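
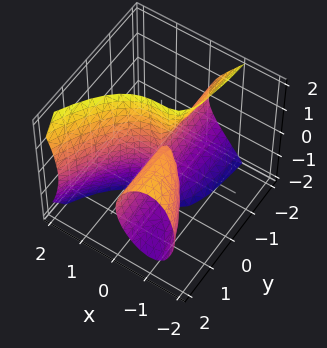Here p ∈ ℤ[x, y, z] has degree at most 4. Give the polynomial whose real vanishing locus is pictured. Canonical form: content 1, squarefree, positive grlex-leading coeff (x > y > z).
There are 2 components.
The degree is 3 — a generic line meets the surface in up to 3 points.
Observable constraints: the visible z-axis segment lies entirely on the surface; one x-axis crossing is at x = 0; every point of the y-axis in the box is on the surface.
These observations pin down the coefficients.

2*x^3 - y*z^2 - 3*x*y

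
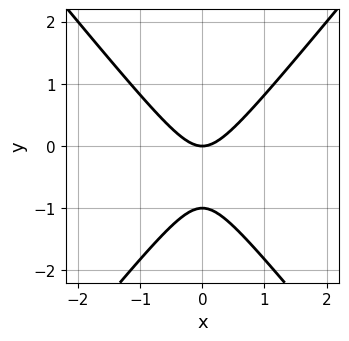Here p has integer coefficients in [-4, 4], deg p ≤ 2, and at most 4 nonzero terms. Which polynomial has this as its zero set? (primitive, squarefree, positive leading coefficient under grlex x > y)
3*x^2 - 2*y^2 - 2*y

The degree is 2 — a generic line meets the curve in up to 2 points.
Symmetries: mirror symmetry x ↦ −x ⇒ only even powers of x.
Observable constraints: one x-axis crossing is at x = 0; the y-axis gridline crossings are at y ∈ {-1, 0}.
Matching integer coefficients to the picture gives p.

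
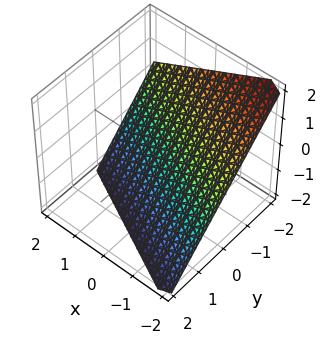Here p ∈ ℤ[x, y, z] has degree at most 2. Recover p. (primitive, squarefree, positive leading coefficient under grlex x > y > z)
x + 2*y + 2*z + 2

1. Degree: the surface is flat (a plane), so deg p = 1.
2. Observable constraints: it crosses the x-axis at the gridline x = -2; it crosses the y-axis at the gridline y = -1; it crosses the z-axis at the gridline z = -1.
3. These observations pin down the coefficients.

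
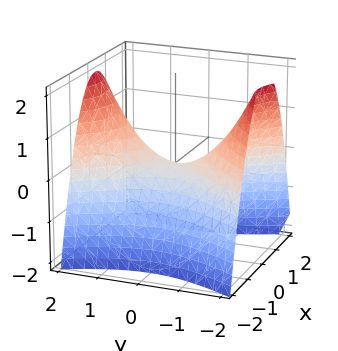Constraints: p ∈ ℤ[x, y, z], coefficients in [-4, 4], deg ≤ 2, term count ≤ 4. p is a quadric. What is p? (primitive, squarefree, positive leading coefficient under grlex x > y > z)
Degree: a saddle surface; a quadric, so deg p = 2.
Symmetries: it's symmetric under y → −y, forcing even powers of y; mirror symmetry x ↦ −x ⇒ only even powers of x.
From the axis intercepts and sections: it crosses the z-axis at the gridline z = 0; it meets the y-axis at y = 0 (among the integer gridlines); it crosses the x-axis at the gridline x = 0.
Assembling these constraints gives the stated polynomial.

2*x^2 - y^2 + 2*z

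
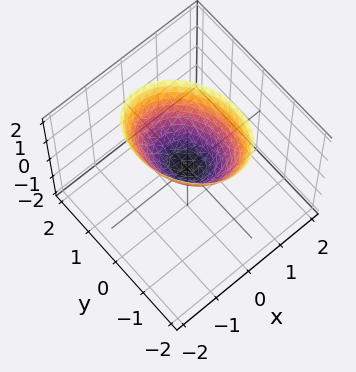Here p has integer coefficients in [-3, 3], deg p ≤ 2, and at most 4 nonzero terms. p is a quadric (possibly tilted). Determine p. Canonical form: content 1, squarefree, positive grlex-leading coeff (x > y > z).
3*x^2 + x*y + 2*y^2 - 2*z

First, the degree is 2 — no degree-1 surface has this shape.
Next, against the integer gridlines: it meets the x-axis at x = 0 (among the integer gridlines); it crosses the z-axis at the gridline z = 0.
Finally, these observations pin down the coefficients.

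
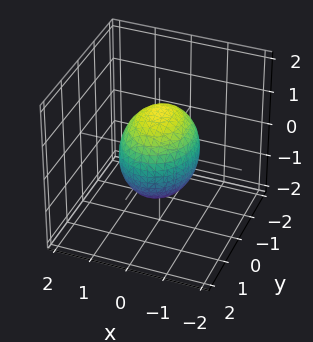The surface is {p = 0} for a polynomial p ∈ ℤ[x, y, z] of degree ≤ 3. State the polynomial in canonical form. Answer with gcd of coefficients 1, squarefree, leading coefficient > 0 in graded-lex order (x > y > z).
First, deg p = 2.
Then, symmetries: it's symmetric under y → −y, forcing even powers of y; it's symmetric under x → −x, forcing even powers of x; the z ↦ −z reflection is a symmetry, so z appears only in even powers.
Next, observable constraints: among the integer gridlines, it crosses the x-axis at x ∈ {-1, 1}.
Finally, putting this together gives p.

3*x^2 + 2*y^2 + 2*z^2 - 3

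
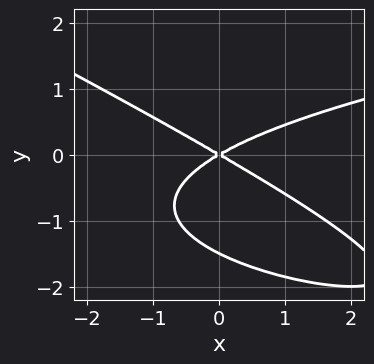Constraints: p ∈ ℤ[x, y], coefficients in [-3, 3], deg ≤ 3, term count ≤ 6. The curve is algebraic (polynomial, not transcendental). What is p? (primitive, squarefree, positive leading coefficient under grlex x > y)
x*y^2 + 2*y^3 - x^2 + 3*y^2

First, deg p = 3. A generic line meets the curve in up to 3 points.
Next, reading off the gridlines: it meets the x-axis at x = 0 (among the integer gridlines); it crosses the y-axis at the gridline y = 0.
Finally, putting this together gives p.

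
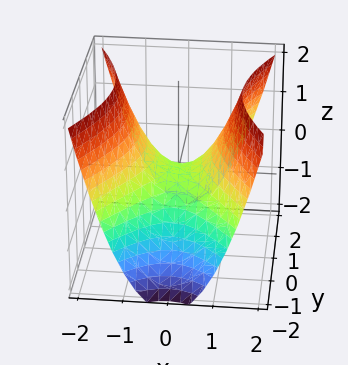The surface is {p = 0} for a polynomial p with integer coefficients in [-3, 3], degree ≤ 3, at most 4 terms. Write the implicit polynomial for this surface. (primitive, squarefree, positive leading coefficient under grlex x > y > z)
1. Degree: a hyperbolic paraboloid; a quadric, so deg p = 2.
2. Symmetries: it's symmetric under y → −y, forcing even powers of y; the x ↦ −x reflection is a symmetry, so x appears only in even powers.
3. Against the integer gridlines: it meets the x-axis at x = 0 (among the integer gridlines); it meets the z-axis at z = 0 (among the integer gridlines).
4. Fitting integer coefficients to these (and the overall shape) gives p.

2*x^2 - y^2 - 2*z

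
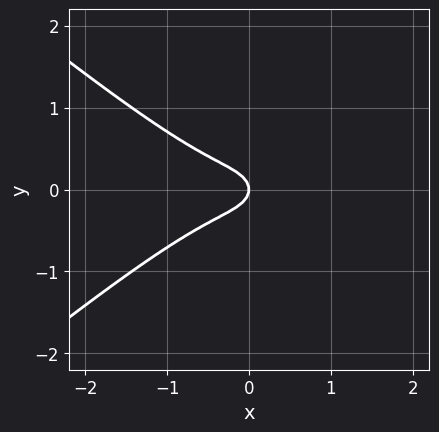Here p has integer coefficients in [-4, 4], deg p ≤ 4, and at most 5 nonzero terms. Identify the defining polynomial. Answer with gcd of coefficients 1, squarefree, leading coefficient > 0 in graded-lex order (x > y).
2*x^3 - 3*x*y^2 + 3*y^2 + x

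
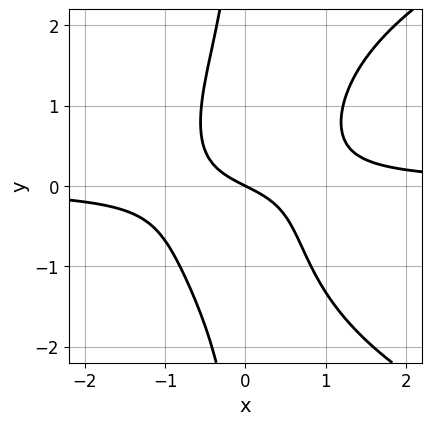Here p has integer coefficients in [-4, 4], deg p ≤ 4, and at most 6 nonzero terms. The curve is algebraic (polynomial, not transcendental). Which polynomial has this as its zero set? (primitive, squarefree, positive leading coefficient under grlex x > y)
x*y^3 - 3*x^2*y + x + 2*y

First, deg p = 4. A generic line meets the curve in up to 4 points.
Then, checking where it meets the axes: it meets the y-axis at y = 0 (among the integer gridlines); it crosses the x-axis at the gridline x = 0.
Finally, together with the visible shape, these determine p as stated.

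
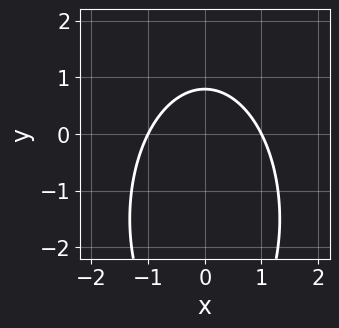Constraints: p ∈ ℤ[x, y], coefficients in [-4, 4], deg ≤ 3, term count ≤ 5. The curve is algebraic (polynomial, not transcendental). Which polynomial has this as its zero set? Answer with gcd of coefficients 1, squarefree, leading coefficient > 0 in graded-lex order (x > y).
3*x^2 + y^2 + 3*y - 3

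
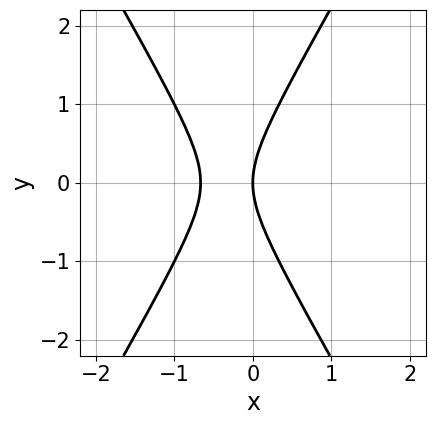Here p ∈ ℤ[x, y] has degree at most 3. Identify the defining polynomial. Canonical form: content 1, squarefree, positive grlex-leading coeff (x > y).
3*x^2 - y^2 + 2*x

Degree: no degree-1 curve has this shape, so deg p = 2.
Symmetries: the y ↦ −y reflection is a symmetry, so y appears only in even powers.
From the axis intercepts and sections: it meets the y-axis at y = 0 (among the integer gridlines); one x-axis crossing is at x = 0.
Solving for integer coefficients yields p as stated.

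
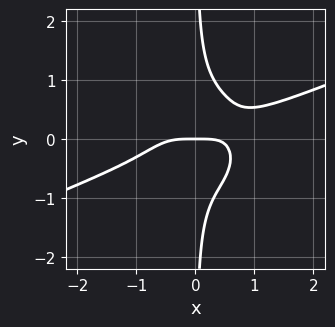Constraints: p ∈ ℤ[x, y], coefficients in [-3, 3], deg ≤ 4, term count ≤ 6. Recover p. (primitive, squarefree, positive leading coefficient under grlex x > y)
x^4 - 2*x^3*y - 3*x*y^3 + y

The degree is 4 — no degree-3 curve has this shape.
Reading off the gridlines: it crosses the y-axis at the gridline y = 0; it crosses the x-axis at the gridline x = 0.
Solving for integer coefficients yields p as stated.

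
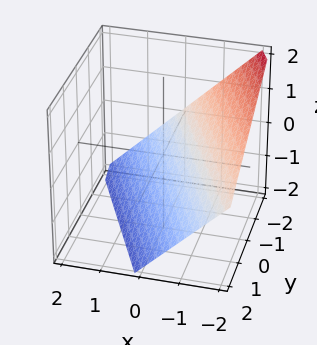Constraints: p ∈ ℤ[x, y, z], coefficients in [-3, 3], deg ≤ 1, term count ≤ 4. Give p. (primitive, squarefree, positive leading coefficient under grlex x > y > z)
2*x + y + 2*z + 2

deg p = 1. The surface is flat (a plane).
From the axis intercepts and sections: it meets the z-axis at z = -1 (among the integer gridlines); one x-axis crossing is at x = -1; it meets the y-axis at y = -2 (among the integer gridlines).
The integer polynomial consistent with all of this is the stated p.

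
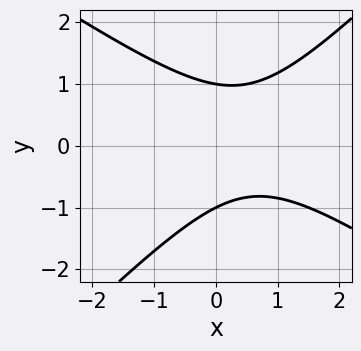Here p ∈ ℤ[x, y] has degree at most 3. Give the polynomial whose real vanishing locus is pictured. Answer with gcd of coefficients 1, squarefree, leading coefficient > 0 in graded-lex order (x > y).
2*x^2 + x*y - 3*y^2 - 2*x + 3

1. The degree is 2 — a generic line meets the curve in up to 2 points.
2. Observable constraints: no x-intercept at any integer in the box; among the integer gridlines, it crosses the y-axis at y ∈ {-1, 1}.
3. Fitting integer coefficients to these (and the overall shape) gives p.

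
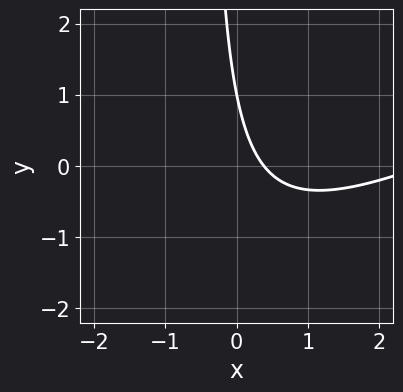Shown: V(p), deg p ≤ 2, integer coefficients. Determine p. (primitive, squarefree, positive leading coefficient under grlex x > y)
x^2 - 2*x*y - 3*x - y + 1

(a) Degree: the shape is more complex than any degree-1 curve, so deg p = 2.
(b) From the axis intercepts and sections: it meets the y-axis at y = 1 (among the integer gridlines).
(c) These observations pin down the coefficients.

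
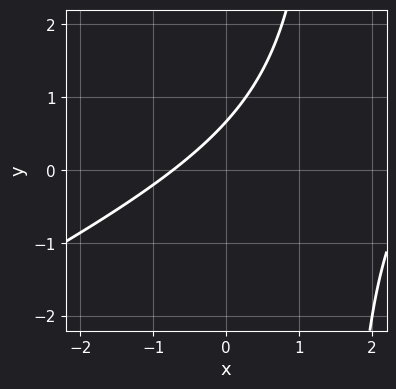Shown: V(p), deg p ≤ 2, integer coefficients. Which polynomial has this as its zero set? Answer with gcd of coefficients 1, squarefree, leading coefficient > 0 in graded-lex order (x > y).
First, degree: no degree-1 curve has this shape, so deg p = 2.
Finally, matching integer coefficients to the picture gives p.

x^2 - 2*x*y - 2*x + 3*y - 2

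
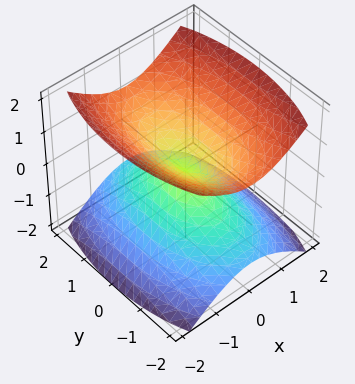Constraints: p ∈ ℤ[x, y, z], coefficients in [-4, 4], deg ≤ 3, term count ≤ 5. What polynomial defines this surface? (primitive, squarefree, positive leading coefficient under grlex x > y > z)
3*x^2 + y^2 - 3*z^2

I count 2 distinct pieces. They look like related sheets of one shape, so recover p as a whole.
deg p = 2. A double cone through the origin; a quadric.
Symmetries: it's symmetric under y → −y, forcing even powers of y; mirror symmetry x ↦ −x ⇒ only even powers of x; mirror symmetry z ↦ −z ⇒ only even powers of z.
Observable constraints: it crosses the y-axis at the gridline y = 0; it crosses the x-axis at the gridline x = 0.
The integer polynomial consistent with all of this is the stated p.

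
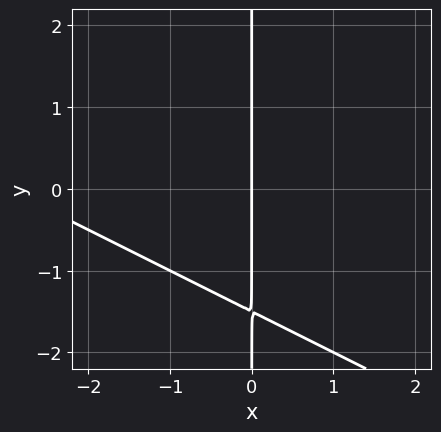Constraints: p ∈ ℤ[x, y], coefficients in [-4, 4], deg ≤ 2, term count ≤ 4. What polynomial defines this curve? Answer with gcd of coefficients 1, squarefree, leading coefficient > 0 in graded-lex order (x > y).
x^2 + 2*x*y + 3*x

First, degree: no degree-1 curve has this shape, so deg p = 2.
Next, reading off the gridlines: it meets the x-axis at x = 0 (among the integer gridlines); every point of the y-axis in the box is on the curve.
Finally, matching integer coefficients to the picture gives p.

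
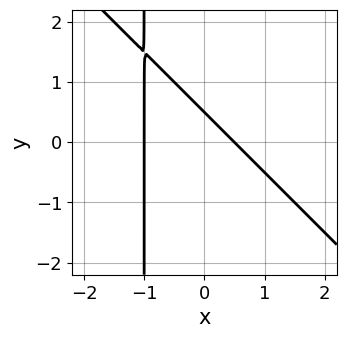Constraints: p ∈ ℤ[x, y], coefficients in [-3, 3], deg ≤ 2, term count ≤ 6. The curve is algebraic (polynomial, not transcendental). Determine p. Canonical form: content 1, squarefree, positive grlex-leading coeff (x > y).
First, degree: the shape is more complex than any degree-1 curve, so deg p = 2.
Then, from the visible intercepts: it meets the x-axis at x = -1 (among the integer gridlines).
Finally, assembling these constraints gives the stated polynomial.

2*x^2 + 2*x*y + x + 2*y - 1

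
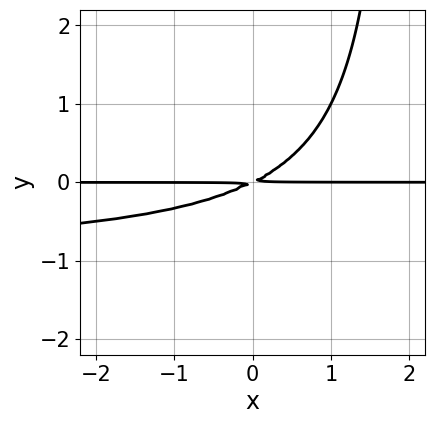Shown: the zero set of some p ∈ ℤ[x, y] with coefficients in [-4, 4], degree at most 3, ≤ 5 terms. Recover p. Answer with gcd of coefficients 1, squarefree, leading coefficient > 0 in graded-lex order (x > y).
(a) The degree is 3 — the shape is more complex than any degree-2 curve.
(b) Reading off the gridlines: the visible x-axis segment lies entirely on the curve.
(c) Assembling these constraints gives the stated polynomial.

x*y^2 + x*y - 2*y^2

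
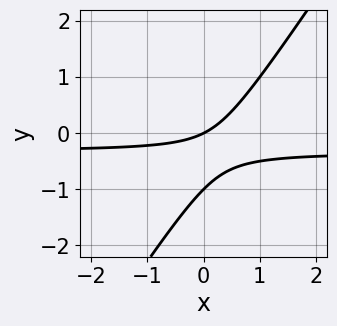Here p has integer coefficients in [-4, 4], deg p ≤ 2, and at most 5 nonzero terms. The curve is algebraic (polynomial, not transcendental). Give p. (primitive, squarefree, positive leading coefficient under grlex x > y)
3*x*y - 2*y^2 + x - 2*y

1. deg p = 2. A generic line meets the curve in up to 2 points.
2. From the visible intercepts: one x-axis crossing is at x = 0; among the integer gridlines, it crosses the y-axis at y ∈ {-1, 0}.
3. Matching integer coefficients to the picture gives p.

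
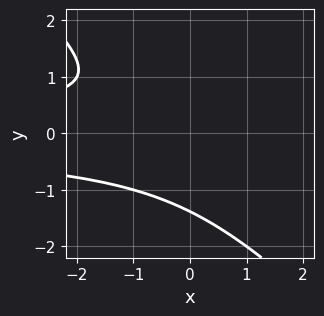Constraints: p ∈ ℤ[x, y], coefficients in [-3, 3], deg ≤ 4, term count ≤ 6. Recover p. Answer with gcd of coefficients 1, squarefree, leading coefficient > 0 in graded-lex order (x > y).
2*x*y^2 + 2*y^3 + y^2 - y + 2

(a) deg p = 3. No degree-2 curve has this shape.
(b) Reading off the gridlines: no x-intercept at any integer in the box.
(c) Matching integer coefficients to the picture gives p.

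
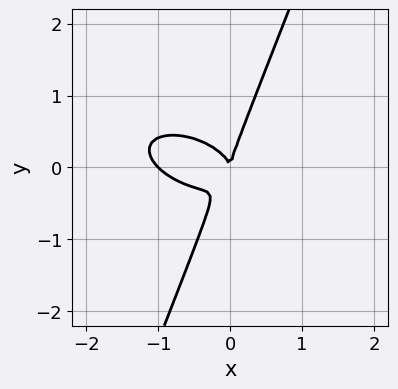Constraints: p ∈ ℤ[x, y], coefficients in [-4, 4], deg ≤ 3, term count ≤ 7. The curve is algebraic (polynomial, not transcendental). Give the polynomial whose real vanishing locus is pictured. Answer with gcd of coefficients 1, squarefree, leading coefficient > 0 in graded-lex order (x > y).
1. Degree: the shape is more complex than any degree-2 curve, so deg p = 3.
2. From the axis intercepts and sections: the x-axis gridline crossings are at x ∈ {-1, 0}; it crosses the y-axis at the gridline y = 0.
3. Assembling these constraints gives the stated polynomial.

x^3 + x^2*y + 2*x*y^2 - y^3 + x^2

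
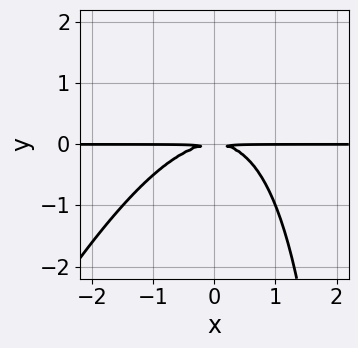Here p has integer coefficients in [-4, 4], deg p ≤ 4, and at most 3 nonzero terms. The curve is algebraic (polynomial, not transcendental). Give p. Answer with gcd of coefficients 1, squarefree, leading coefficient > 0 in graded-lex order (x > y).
1. Degree: no degree-2 curve has this shape, so deg p = 3.
2. Observable constraints: the visible x-axis segment lies entirely on the curve.
3. Solving for integer coefficients yields p as stated.

2*x^2*y - x*y^2 + 3*y^2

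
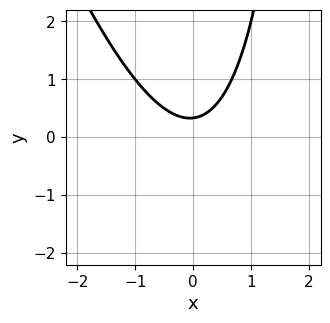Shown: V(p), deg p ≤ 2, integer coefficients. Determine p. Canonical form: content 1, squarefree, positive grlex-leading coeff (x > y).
3*x^2 + x*y - 3*y + 1

1. The degree is 2 — no degree-1 curve has this shape.
2. Reading off the gridlines: it misses every integer gridline on the x-axis.
3. Fitting integer coefficients to these (and the overall shape) gives p.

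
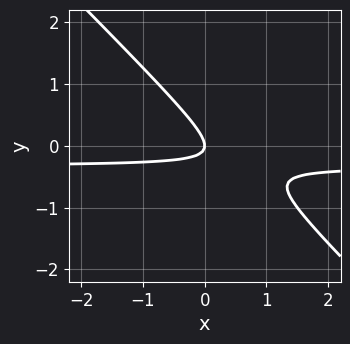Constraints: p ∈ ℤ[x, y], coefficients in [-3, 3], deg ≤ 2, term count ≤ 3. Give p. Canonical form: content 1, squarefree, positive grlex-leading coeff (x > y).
3*x*y + 3*y^2 + x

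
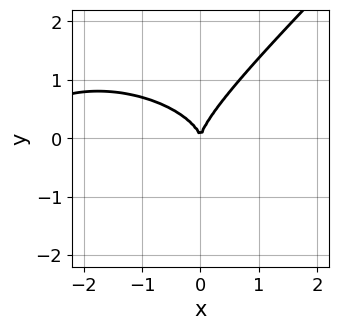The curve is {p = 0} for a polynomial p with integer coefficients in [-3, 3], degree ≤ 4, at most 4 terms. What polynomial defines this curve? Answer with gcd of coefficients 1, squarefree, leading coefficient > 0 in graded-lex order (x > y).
x^3 + 2*x*y^2 - 3*y^3 + 3*x^2

1. Degree: a generic line meets the curve in up to 3 points, so deg p = 3.
2. From the visible intercepts: one y-axis crossing is at y = 0; it crosses the x-axis at the gridline x = 0.
3. The integer polynomial consistent with all of this is the stated p.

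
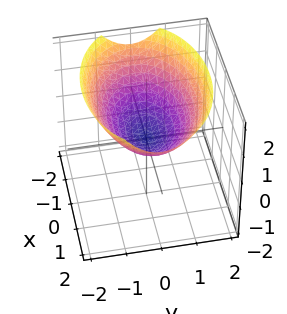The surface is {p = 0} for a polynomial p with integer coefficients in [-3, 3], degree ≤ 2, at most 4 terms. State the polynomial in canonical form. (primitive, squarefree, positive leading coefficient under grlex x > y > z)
x^2 + 2*y^2 - 3*z

First, the degree is 2 — a paraboloid; a quadric.
Next, symmetries: the y ↦ −y reflection is a symmetry, so y appears only in even powers; mirror symmetry x ↦ −x ⇒ only even powers of x.
Next, against the integer gridlines: one z-axis crossing is at z = 0; one y-axis crossing is at y = 0; it meets the x-axis at x = 0 (among the integer gridlines).
Finally, fitting integer coefficients to these (and the overall shape) gives p.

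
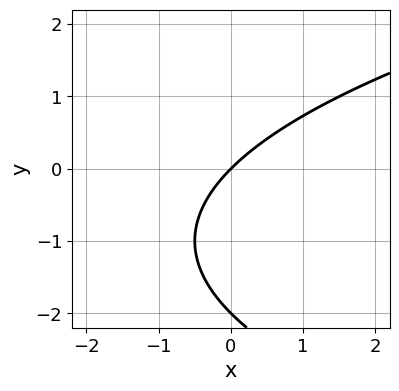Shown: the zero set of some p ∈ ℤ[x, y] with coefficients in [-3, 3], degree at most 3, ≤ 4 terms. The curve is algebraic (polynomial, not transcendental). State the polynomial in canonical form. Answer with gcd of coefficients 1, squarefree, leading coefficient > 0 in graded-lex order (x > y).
First, deg p = 2.
Then, from the visible intercepts: among the integer gridlines, it crosses the y-axis at y ∈ {-2, 0}; one x-axis crossing is at x = 0.
Finally, together with the visible shape, these determine p as stated.

y^2 - 2*x + 2*y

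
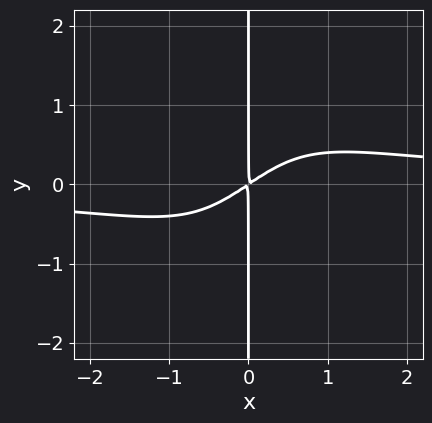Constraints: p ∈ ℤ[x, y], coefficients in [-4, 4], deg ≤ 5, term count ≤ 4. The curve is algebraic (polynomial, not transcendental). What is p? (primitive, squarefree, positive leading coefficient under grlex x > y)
First, deg p = 4. A generic line meets the curve in up to 4 points.
Then, against the integer gridlines: the visible y-axis segment lies entirely on the curve.
Finally, together with the visible shape, these determine p as stated.

2*x^3*y - 2*x^2 + 3*x*y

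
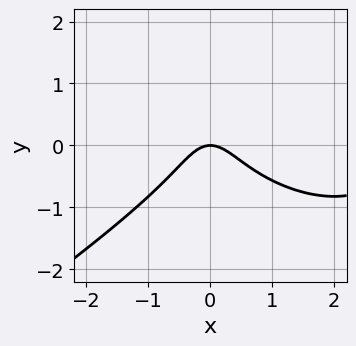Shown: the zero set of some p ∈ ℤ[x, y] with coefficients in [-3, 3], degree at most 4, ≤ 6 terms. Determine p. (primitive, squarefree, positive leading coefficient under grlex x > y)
x^3 - 3*y^3 - 3*x^2 + y^2 - 2*y

First, deg p = 3. The shape is more complex than any degree-2 curve.
Next, reading off the gridlines: one x-axis crossing is at x = 0; it crosses the y-axis at the gridline y = 0.
Finally, together with the visible shape, these determine p as stated.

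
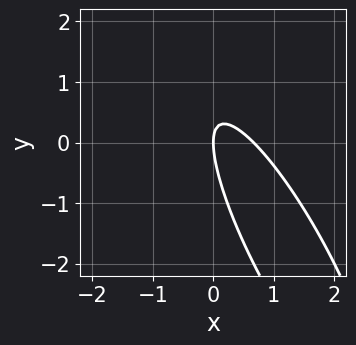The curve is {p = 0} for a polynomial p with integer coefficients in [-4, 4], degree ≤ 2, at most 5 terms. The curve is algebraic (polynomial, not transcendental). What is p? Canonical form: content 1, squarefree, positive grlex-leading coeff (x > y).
3*x^2 + 3*x*y + y^2 - 2*x

1. deg p = 2. A generic line meets the curve in up to 2 points.
2. From the axis intercepts and sections: it meets the y-axis at y = 0 (among the integer gridlines); it meets the x-axis at x = 0 (among the integer gridlines).
3. Assembling these constraints gives the stated polynomial.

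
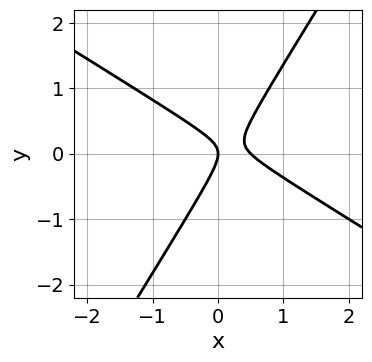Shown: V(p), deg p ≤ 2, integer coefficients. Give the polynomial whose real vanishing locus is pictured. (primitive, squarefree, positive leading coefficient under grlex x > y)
2*x^2 + 2*x*y - 2*y^2 - x

First, the degree is 2 — no degree-1 curve has this shape.
Then, checking where it meets the axes: one y-axis crossing is at y = 0; it crosses the x-axis at the gridline x = 0.
Finally, together with the visible shape, these determine p as stated.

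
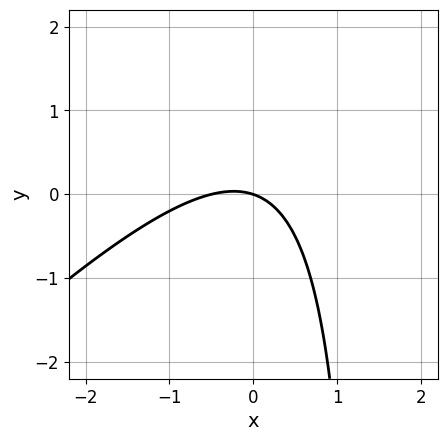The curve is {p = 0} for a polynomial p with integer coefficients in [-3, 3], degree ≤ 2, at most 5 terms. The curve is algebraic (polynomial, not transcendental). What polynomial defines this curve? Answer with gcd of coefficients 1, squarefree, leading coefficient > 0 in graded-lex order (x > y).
1. The degree is 2 — no degree-1 curve has this shape.
2. Checking where it meets the axes: it meets the x-axis at x = 0 (among the integer gridlines); it crosses the y-axis at the gridline y = 0.
3. Matching integer coefficients to the picture gives p.

2*x^2 - 2*x*y + x + 3*y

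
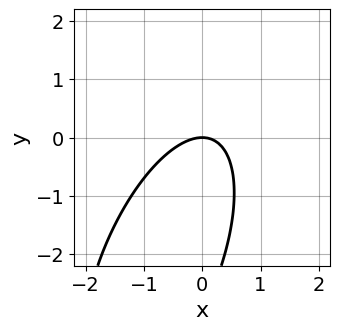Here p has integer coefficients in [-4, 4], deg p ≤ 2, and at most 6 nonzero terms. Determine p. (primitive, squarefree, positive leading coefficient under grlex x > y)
(a) Degree: a generic line meets the curve in up to 2 points, so deg p = 2.
(b) Against the integer gridlines: one y-axis crossing is at y = 0; it crosses the x-axis at the gridline x = 0.
(c) Solving for integer coefficients yields p as stated.

3*x^2 - 2*x*y + y^2 + 3*y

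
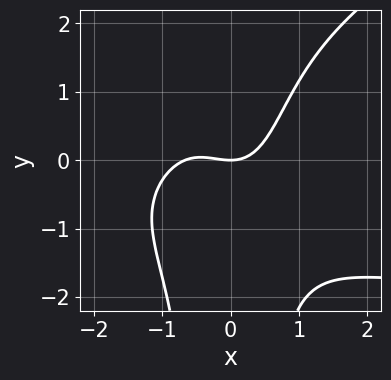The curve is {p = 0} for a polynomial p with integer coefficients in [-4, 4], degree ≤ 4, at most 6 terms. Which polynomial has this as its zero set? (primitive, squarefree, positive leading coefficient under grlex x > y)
x^3*y - 2*x^2*y^2 + 3*x^3 + 2*x^2 - 3*y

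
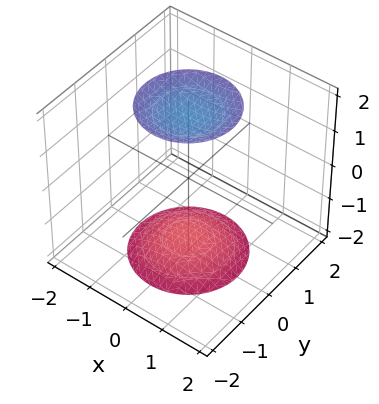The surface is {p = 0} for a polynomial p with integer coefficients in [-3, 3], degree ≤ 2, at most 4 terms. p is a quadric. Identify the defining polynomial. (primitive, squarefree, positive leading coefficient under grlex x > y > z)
x^2 + y^2 - z^2 + 3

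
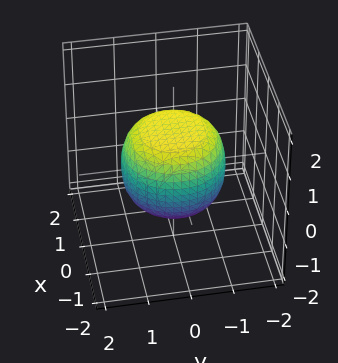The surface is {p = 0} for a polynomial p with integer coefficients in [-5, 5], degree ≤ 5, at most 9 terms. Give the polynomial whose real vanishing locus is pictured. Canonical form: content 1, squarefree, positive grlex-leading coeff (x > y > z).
1. The degree is 4 — the shape is more complex than any degree-3 surface.
2. By symmetry, every cross-section ⟂ z is a circle, so x, y appear only via x² + y².
3. From the visible intercepts: a circular section at z = 1 has radius between 0 and 1; the z-axis gridline crossings are at z ∈ {-1, 1}.
4. Putting this together gives p.

2*x^4 + 4*x^2*y^2 + 2*y^4 - x^2 - y^2 + 3*z^2 - 3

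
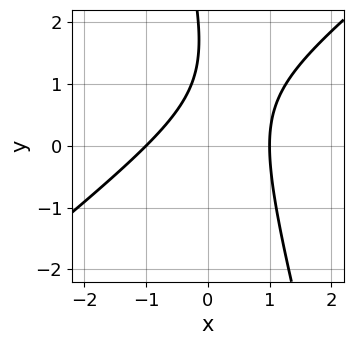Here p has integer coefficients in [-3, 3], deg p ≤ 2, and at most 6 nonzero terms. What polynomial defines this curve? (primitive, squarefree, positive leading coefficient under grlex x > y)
3*x^2 - 3*x*y - y^2 + 3*y - 3

(a) deg p = 2. A generic line meets the curve in up to 2 points.
(b) Checking where it meets the axes: no y-intercept at any integer in the box; among the integer gridlines, it crosses the x-axis at x ∈ {-1, 1}.
(c) Together with the visible shape, these determine p as stated.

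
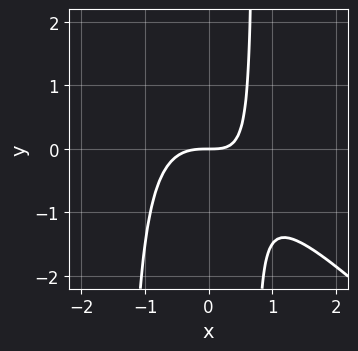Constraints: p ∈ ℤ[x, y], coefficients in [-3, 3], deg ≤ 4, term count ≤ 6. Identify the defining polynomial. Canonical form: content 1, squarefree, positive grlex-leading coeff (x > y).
(a) deg p = 3. A generic line meets the curve in up to 3 points.
(b) From the visible intercepts: one x-axis crossing is at x = 0; it crosses the y-axis at the gridline y = 0.
(c) Matching integer coefficients to the picture gives p.

3*x^3 + 3*x^2*y + 2*x*y - 3*y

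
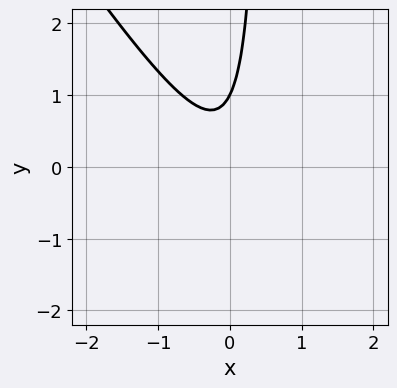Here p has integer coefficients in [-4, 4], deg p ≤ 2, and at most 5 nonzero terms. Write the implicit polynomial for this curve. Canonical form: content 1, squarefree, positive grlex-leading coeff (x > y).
3*x^2 + 2*x*y - y + 1

1. deg p = 2.
2. Reading off the gridlines: it meets the y-axis at y = 1 (among the integer gridlines); no x-intercept at any integer in the box.
3. Fitting integer coefficients to these (and the overall shape) gives p.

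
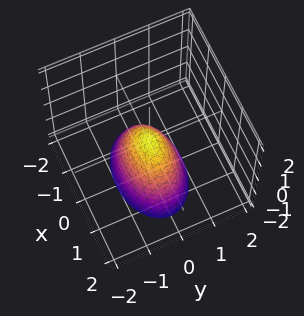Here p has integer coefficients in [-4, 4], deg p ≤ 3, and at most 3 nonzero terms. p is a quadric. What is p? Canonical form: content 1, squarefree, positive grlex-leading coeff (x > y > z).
x^2 + 2*y^2 + z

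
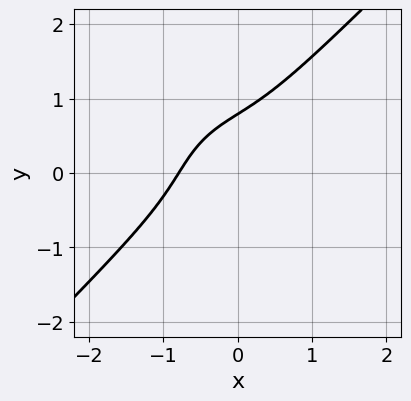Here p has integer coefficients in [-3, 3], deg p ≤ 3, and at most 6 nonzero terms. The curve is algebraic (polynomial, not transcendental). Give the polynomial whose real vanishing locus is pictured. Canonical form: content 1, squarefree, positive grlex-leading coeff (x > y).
2*x^3 - 2*y^3 + 3*x*y + 1

1. deg p = 3. The shape is more complex than any degree-2 curve.
2. Putting this together gives p.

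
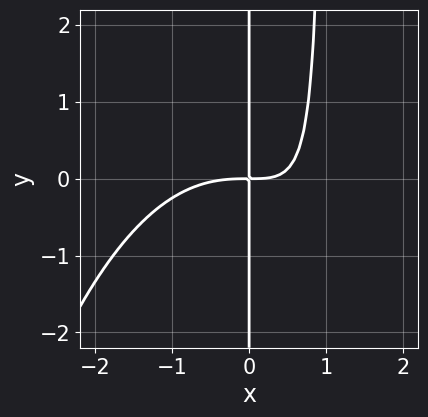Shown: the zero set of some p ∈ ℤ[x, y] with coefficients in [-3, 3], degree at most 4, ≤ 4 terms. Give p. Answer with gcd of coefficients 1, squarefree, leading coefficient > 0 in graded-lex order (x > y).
x^4 + 2*x^2*y - 2*x*y

(a) The degree is 4 — no degree-3 curve has this shape.
(b) Observable constraints: the visible y-axis segment lies entirely on the curve.
(c) The integer polynomial consistent with all of this is the stated p.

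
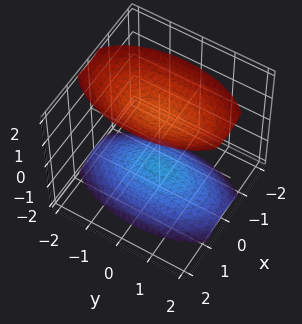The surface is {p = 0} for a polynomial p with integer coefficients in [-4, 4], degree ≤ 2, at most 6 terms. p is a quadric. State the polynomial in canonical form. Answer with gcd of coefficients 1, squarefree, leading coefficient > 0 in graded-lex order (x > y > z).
3*x^2 + y^2 - 2*z^2 + 3

The picture has 2 separate pieces. Treating them together as one polynomial.
Degree: two sheets facing apart; a quadric, so deg p = 2.
Symmetries: mirror symmetry x ↦ −x ⇒ only even powers of x; mirror symmetry y ↦ −y ⇒ only even powers of y; mirror symmetry z ↦ −z ⇒ only even powers of z.
Reading off the gridlines: no y-intercept at any integer in the box; it misses every integer gridline on the x-axis.
Fitting integer coefficients to these (and the overall shape) gives p.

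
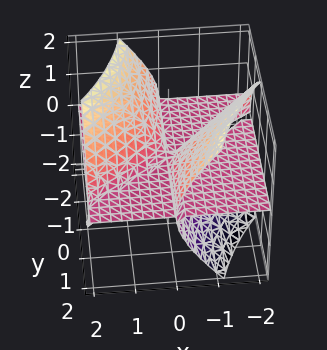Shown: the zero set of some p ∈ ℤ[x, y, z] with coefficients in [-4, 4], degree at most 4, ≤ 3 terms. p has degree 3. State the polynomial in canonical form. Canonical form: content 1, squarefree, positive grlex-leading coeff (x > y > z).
(a) I count 3 distinct pieces. Treating them together as one polynomial.
(b) deg p = 3. No degree-2 surface has this shape.
(c) Against the integer gridlines: it crosses the z-axis at the gridline z = 0; every point of the y-axis in the box is on the surface; the visible x-axis segment lies entirely on the surface.
(d) Assembling these constraints gives the stated polynomial.

2*x^2*z - 3*x*y*z - 2*z^3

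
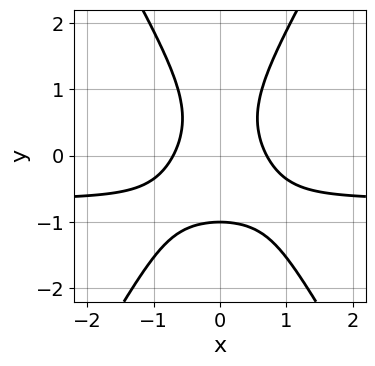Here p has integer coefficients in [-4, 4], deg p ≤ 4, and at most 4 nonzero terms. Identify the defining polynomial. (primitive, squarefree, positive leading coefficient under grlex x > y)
3*x^2*y - y^3 + 2*x^2 - 1

(a) deg p = 3. No degree-2 curve has this shape.
(b) Symmetries: mirror symmetry x ↦ −x ⇒ only even powers of x.
(c) Against the integer gridlines: it meets the y-axis at y = -1 (among the integer gridlines).
(d) Assembling these constraints gives the stated polynomial.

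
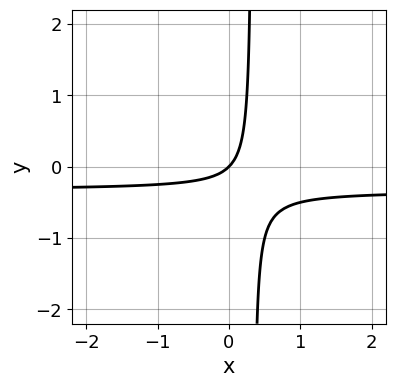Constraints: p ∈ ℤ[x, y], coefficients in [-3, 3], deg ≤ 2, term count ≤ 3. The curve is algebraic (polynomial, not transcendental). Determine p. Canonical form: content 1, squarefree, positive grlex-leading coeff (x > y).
deg p = 2. A generic line meets the curve in up to 2 points.
From the visible intercepts: it crosses the x-axis at the gridline x = 0; one y-axis crossing is at y = 0.
Matching integer coefficients to the picture gives p.

3*x*y + x - y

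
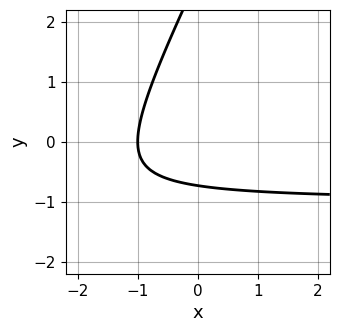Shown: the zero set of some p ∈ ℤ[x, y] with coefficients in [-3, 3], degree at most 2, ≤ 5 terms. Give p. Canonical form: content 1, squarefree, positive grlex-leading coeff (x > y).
2*x*y - y^2 + 2*x + 2*y + 2

First, the degree is 2 — no degree-1 curve has this shape.
Then, reading off the gridlines: it crosses the x-axis at the gridline x = -1.
Finally, assembling these constraints gives the stated polynomial.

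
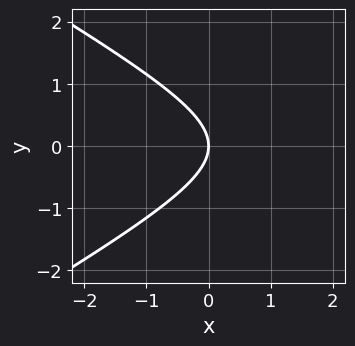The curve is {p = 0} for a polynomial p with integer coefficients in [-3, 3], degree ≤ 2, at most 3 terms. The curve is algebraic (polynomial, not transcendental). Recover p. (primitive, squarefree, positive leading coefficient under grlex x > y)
x^2 - 3*y^2 - 3*x

(a) Degree: the shape is more complex than any degree-1 curve, so deg p = 2.
(b) Symmetries: mirror symmetry y ↦ −y ⇒ only even powers of y.
(c) Reading off the gridlines: one y-axis crossing is at y = 0; it meets the x-axis at x = 0 (among the integer gridlines).
(d) The integer polynomial consistent with all of this is the stated p.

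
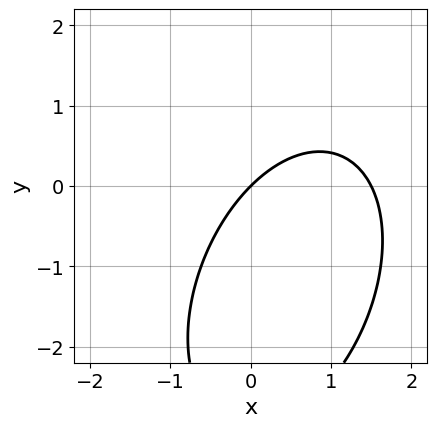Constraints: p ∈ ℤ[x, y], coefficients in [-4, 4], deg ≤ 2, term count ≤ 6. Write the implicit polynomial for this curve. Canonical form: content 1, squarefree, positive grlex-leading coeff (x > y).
2*x^2 - x*y + y^2 - 3*x + 3*y

1. The degree is 2 — no degree-1 curve has this shape.
2. From the visible intercepts: one x-axis crossing is at x = 0; one y-axis crossing is at y = 0.
3. Together with the visible shape, these determine p as stated.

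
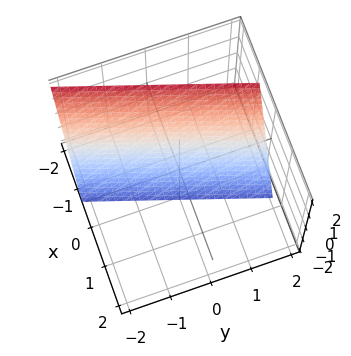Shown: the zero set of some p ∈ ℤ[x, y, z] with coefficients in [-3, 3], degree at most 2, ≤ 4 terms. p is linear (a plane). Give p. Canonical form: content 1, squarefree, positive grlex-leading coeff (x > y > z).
(a) The degree is 1 — the surface is flat (a plane).
(b) Reading off the gridlines: one z-axis crossing is at z = -2; it crosses the y-axis at the gridline y = 2.
(c) These observations pin down the coefficients.

3*x - y + z + 2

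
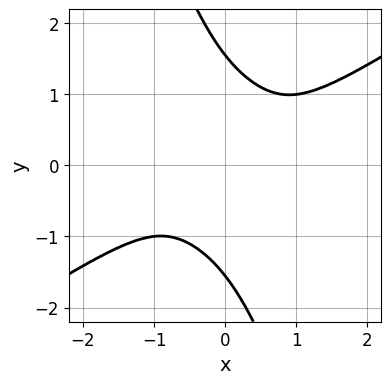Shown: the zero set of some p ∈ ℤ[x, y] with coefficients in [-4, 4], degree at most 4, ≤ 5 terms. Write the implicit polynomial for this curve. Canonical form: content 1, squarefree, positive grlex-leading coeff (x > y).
x^4 - 3*x*y^3 - y^4 + 2*y^2 + 1

The degree is 4 — a generic line meets the curve in up to 4 points.
From the visible intercepts: no x-intercept at any integer in the box.
The integer polynomial consistent with all of this is the stated p.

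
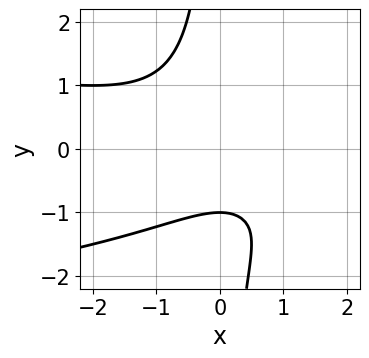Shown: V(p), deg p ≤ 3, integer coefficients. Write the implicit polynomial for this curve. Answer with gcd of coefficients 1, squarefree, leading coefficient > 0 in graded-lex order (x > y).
1. Degree: the shape is more complex than any degree-2 curve, so deg p = 3.
2. Against the integer gridlines: one y-axis crossing is at y = -1; it misses every integer gridline on the x-axis.
3. These observations pin down the coefficients.

2*x*y^2 + x^2 + 2*x*y + 2*y + 2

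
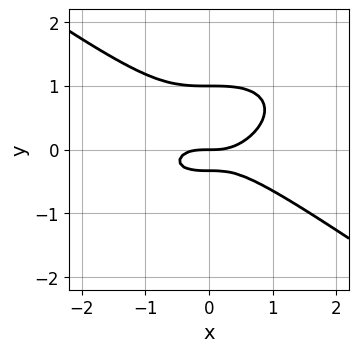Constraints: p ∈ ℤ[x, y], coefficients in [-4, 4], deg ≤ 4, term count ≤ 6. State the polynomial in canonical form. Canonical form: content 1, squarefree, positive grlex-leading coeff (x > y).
x^3 + 3*y^3 - 2*y^2 - y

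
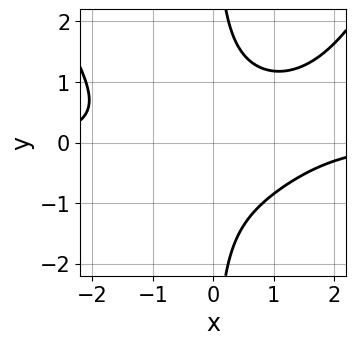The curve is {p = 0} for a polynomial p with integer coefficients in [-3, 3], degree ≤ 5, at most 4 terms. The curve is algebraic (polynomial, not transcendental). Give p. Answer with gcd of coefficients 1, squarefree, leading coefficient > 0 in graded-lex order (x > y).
deg p = 4. No degree-3 curve has this shape.
Checking where it meets the axes: it misses every integer gridline on the y-axis; the curve avoids every integer x-axis point in the box.
These observations pin down the coefficients.

x^3*y - 3*x*y^2 + 3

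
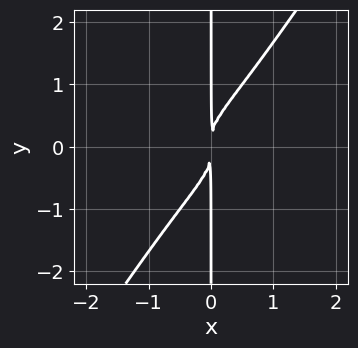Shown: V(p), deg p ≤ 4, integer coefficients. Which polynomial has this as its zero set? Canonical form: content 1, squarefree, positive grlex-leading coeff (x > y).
3*x^2*y^2 - 2*x*y^3 + x^2

The degree is 4 — a generic line meets the curve in up to 4 points.
Checking where it meets the axes: the visible y-axis segment lies entirely on the curve.
Putting this together gives p.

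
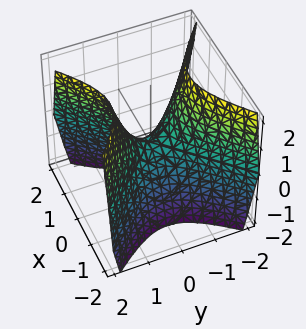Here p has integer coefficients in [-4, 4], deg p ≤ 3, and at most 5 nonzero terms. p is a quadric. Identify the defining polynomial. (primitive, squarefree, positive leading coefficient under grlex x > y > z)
3*x^2 - 3*y^2 + 2*z

First, the degree is 2 — a saddle surface; a quadric.
Then, symmetries: mirror symmetry x ↦ −x ⇒ only even powers of x; it's symmetric under y → −y, forcing even powers of y.
Next, checking where it meets the axes: it crosses the y-axis at the gridline y = 0; it meets the z-axis at z = 0 (among the integer gridlines).
Finally, putting this together gives p.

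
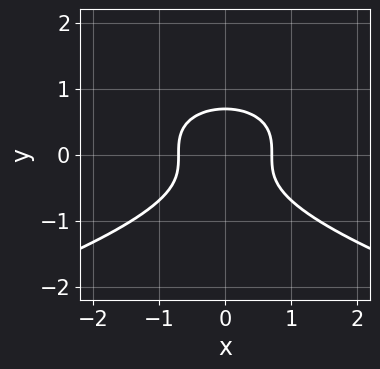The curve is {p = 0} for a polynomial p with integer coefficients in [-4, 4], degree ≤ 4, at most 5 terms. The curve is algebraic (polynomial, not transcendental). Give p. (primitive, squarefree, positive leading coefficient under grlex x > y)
3*y^3 + 2*x^2 - 1

1. The degree is 3 — a generic line meets the curve in up to 3 points.
2. Symmetries: the x ↦ −x reflection is a symmetry, so x appears only in even powers.
3. Assembling these constraints gives the stated polynomial.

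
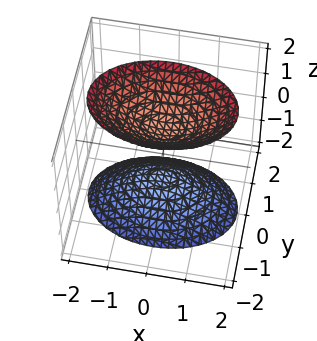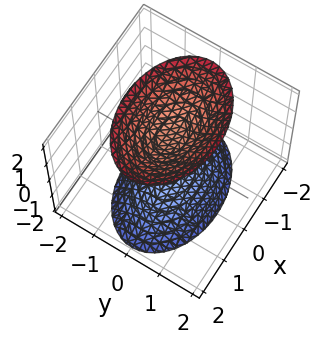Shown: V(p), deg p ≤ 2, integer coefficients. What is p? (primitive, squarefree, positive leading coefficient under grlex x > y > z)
x^2 + 2*y^2 - z^2 + 1

(a) I count 2 distinct pieces.
(b) The degree is 2 — two separate bowl-shaped sheets opening away from each other; a quadric.
(c) Symmetries: mirror symmetry x ↦ −x ⇒ only even powers of x; mirror symmetry z ↦ −z ⇒ only even powers of z; the y ↦ −y reflection is a symmetry, so y appears only in even powers.
(d) Observable constraints: it misses every integer gridline on the y-axis; among the integer gridlines, it crosses the z-axis at z ∈ {-1, 1}.
(e) These observations pin down the coefficients.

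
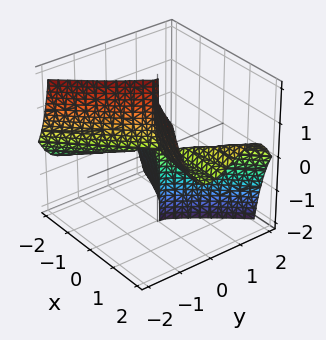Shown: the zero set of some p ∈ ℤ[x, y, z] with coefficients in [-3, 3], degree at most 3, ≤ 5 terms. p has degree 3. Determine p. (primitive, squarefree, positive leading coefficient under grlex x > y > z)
x^2*z - 2*x*y^2 + 2*y^3

Degree: the shape is more complex than any degree-2 surface, so deg p = 3.
From the axis intercepts and sections: every point of the x-axis in the box is on the surface; one y-axis crossing is at y = 0; the visible z-axis segment lies entirely on the surface.
Solving for integer coefficients yields p as stated.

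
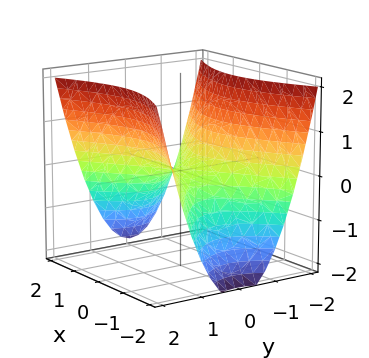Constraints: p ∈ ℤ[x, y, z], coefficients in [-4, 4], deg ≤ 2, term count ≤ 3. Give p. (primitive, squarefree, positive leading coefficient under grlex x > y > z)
1. The degree is 2 — a hyperbolic paraboloid; a quadric.
2. Symmetries: it's symmetric under x → −x, forcing even powers of x; it's symmetric under y → −y, forcing even powers of y.
3. From the axis intercepts and sections: it crosses the x-axis at the gridline x = 0; one y-axis crossing is at y = 0.
4. Together with the visible shape, these determine p as stated.

x^2 - 2*y^2 + 2*z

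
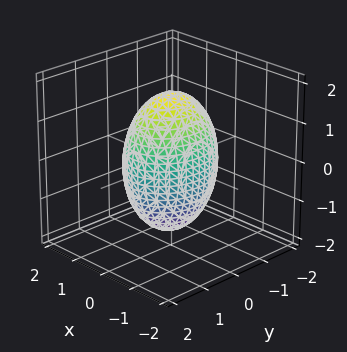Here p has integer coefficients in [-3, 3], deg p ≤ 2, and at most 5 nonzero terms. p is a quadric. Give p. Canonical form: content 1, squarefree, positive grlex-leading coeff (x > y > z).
3*x^2 + 2*y^2 + z^2 - 3

Degree: bounded and convex; a quadric, so deg p = 2.
Symmetries: mirror symmetry x ↦ −x ⇒ only even powers of x; it's symmetric under z → −z, forcing even powers of z; the y ↦ −y reflection is a symmetry, so y appears only in even powers.
Against the integer gridlines: the x-axis gridline crossings are at x ∈ {-1, 1}.
The integer polynomial consistent with all of this is the stated p.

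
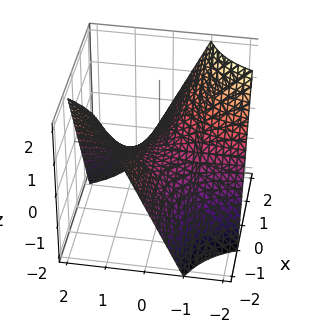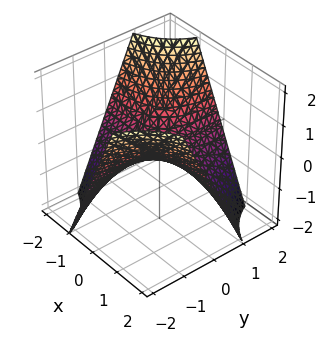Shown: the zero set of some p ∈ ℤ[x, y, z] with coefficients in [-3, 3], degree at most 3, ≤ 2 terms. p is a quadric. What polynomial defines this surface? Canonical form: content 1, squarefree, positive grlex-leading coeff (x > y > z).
x*y + z

1. Degree: a hyperbolic paraboloid; a quadric, so deg p = 2.
2. From the axis intercepts and sections: every point of the x-axis in the box is on the surface; every point of the y-axis in the box is on the surface.
3. These observations pin down the coefficients.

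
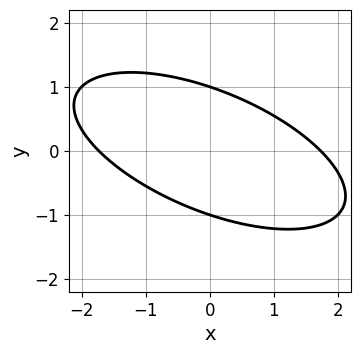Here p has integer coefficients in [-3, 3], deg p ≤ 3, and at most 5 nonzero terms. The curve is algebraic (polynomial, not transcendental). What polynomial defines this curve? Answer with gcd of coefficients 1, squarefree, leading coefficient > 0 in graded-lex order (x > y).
x^2 + 2*x*y + 3*y^2 - 3

Degree: a generic line meets the curve in up to 2 points, so deg p = 2.
From the axis intercepts and sections: among the integer gridlines, it crosses the y-axis at y ∈ {-1, 1}.
The integer polynomial consistent with all of this is the stated p.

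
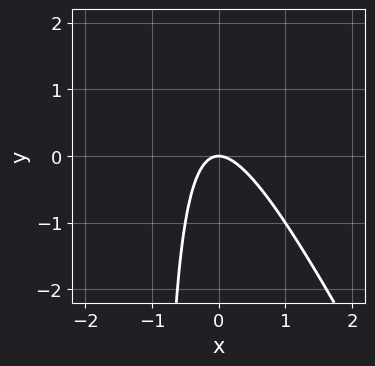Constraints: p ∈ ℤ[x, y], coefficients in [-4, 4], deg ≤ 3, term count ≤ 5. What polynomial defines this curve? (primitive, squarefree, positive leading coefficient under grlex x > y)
The degree is 2 — no degree-1 curve has this shape.
Reading off the gridlines: one x-axis crossing is at x = 0; it meets the y-axis at y = 0 (among the integer gridlines).
Fitting integer coefficients to these (and the overall shape) gives p.

2*x^2 + x*y + y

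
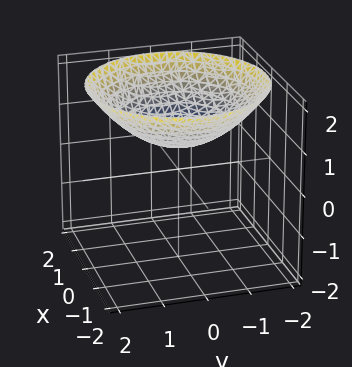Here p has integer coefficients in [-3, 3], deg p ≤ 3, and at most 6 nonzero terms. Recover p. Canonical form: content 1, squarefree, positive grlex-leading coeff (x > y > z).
x^2 + y^2 - 3*z + 2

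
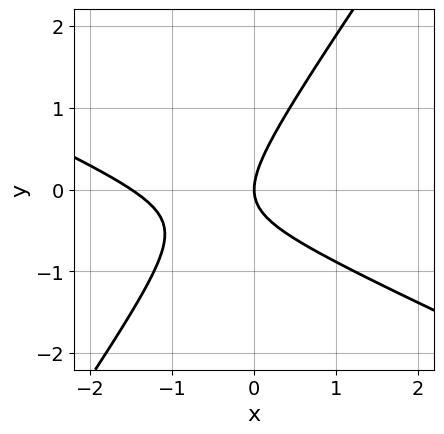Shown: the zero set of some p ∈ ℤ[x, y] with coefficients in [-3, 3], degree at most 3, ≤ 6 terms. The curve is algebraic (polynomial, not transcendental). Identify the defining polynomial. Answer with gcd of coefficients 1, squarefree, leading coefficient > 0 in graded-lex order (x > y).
2*x^2 + 3*x*y - 3*y^2 + 3*x

First, degree: the shape is more complex than any degree-1 curve, so deg p = 2.
Next, from the axis intercepts and sections: it crosses the y-axis at the gridline y = 0; it meets the x-axis at x = 0 (among the integer gridlines).
Finally, solving for integer coefficients yields p as stated.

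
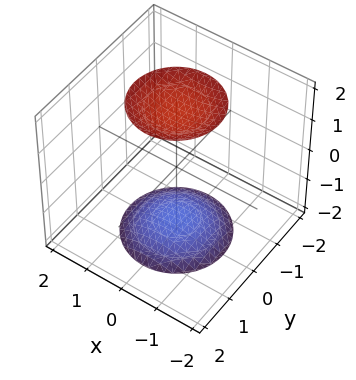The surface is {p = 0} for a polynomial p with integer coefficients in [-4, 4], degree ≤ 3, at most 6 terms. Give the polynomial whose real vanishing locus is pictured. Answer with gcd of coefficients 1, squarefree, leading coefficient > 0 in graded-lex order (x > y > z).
x^2 + y^2 - z^2 + 3

(a) There are 2 components. Treating them together as one polynomial.
(b) Degree: the shape is more complex than any degree-1 surface, so deg p = 2.
(c) Symmetries: rotational symmetry about the z-axis ⇒ p depends on x, y only through x² + y².
(d) Observable constraints: no x-intercept at any integer in the box; a circular section at z = -2 has radius exactly 1.
(e) Matching integer coefficients to the picture gives p.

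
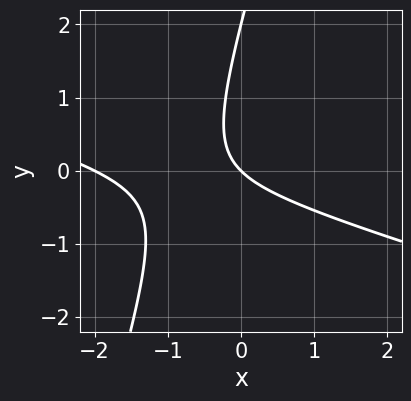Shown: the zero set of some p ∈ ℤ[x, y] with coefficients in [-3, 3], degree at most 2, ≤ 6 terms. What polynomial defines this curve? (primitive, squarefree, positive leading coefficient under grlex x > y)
x^2 + 3*x*y - y^2 + 2*x + 2*y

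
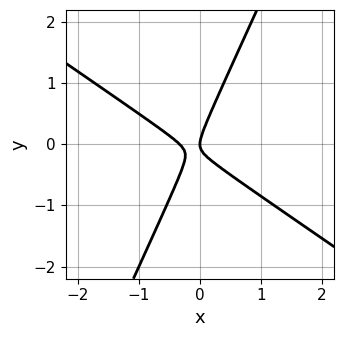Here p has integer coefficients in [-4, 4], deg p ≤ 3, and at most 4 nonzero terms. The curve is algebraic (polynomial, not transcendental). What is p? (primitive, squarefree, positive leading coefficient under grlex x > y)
1. Degree: a generic line meets the curve in up to 2 points, so deg p = 2.
2. Checking where it meets the axes: it meets the y-axis at y = 0 (among the integer gridlines); it crosses the x-axis at the gridline x = 0.
3. The integer polynomial consistent with all of this is the stated p.

3*x^2 + 3*x*y - 2*y^2 + x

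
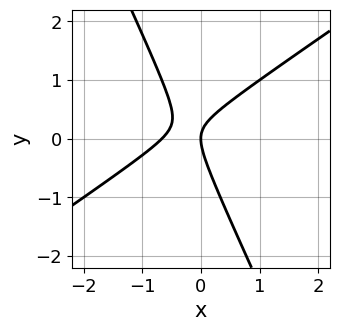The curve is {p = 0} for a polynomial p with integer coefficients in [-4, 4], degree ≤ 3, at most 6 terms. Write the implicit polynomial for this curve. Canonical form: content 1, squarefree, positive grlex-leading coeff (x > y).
The degree is 2 — no degree-1 curve has this shape.
Reading off the gridlines: one x-axis crossing is at x = 0; one y-axis crossing is at y = 0.
Putting this together gives p.

3*x^2 - 3*x*y - 2*y^2 + 2*x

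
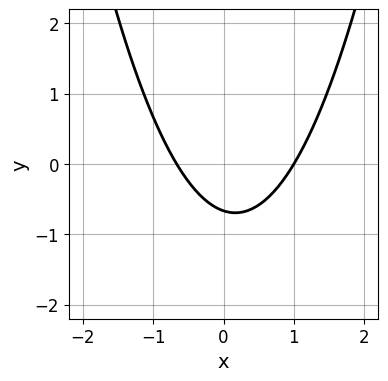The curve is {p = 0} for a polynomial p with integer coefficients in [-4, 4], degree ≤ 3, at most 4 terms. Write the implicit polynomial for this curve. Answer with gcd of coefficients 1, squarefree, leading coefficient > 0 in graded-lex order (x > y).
1. Degree: no degree-1 curve has this shape, so deg p = 2.
2. Reading off the gridlines: one x-axis crossing is at x = 1.
3. The integer polynomial consistent with all of this is the stated p.

3*x^2 - x - 3*y - 2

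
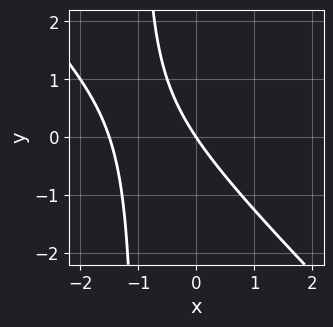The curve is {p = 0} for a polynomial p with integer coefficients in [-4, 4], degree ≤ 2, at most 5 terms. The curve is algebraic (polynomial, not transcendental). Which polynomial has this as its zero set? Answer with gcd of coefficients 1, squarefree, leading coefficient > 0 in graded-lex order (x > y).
2*x^2 + 2*x*y + 3*x + 2*y

(a) Degree: no degree-1 curve has this shape, so deg p = 2.
(b) From the axis intercepts and sections: it meets the x-axis at x = 0 (among the integer gridlines); it crosses the y-axis at the gridline y = 0.
(c) Matching integer coefficients to the picture gives p.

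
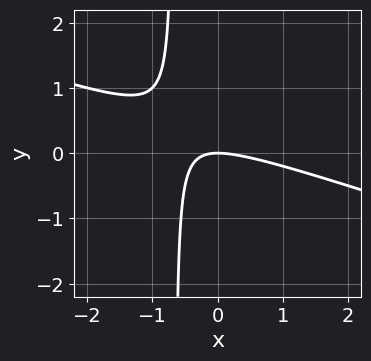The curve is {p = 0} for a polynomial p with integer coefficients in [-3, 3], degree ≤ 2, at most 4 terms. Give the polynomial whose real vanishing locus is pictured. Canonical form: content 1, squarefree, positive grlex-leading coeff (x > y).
x^2 + 3*x*y + 2*y

First, the degree is 2 — no degree-1 curve has this shape.
Then, from the visible intercepts: one x-axis crossing is at x = 0; one y-axis crossing is at y = 0.
Finally, assembling these constraints gives the stated polynomial.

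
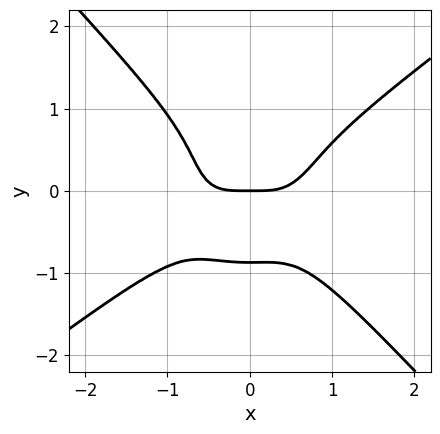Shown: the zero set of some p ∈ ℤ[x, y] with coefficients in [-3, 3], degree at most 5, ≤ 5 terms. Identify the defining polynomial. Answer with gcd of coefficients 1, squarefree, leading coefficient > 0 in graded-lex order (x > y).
1. The degree is 4 — a generic line meets the curve in up to 4 points.
2. Against the integer gridlines: one y-axis crossing is at y = 0; it crosses the x-axis at the gridline x = 0.
3. Fitting integer coefficients to these (and the overall shape) gives p.

3*x^4 - 2*x^3*y - x^2*y^2 - 3*y^4 - 2*y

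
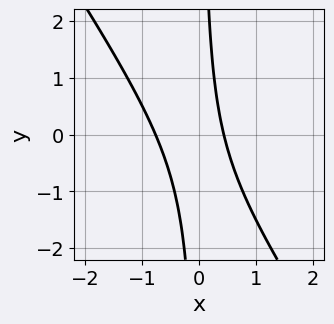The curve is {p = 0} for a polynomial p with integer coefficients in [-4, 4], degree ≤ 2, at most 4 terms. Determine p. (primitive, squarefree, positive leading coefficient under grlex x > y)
(a) Degree: no degree-1 curve has this shape, so deg p = 2.
(b) From the axis intercepts and sections: it misses every integer gridline on the y-axis.
(c) Putting this together gives p.

3*x^2 + 2*x*y + x - 1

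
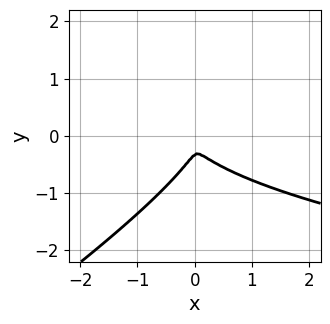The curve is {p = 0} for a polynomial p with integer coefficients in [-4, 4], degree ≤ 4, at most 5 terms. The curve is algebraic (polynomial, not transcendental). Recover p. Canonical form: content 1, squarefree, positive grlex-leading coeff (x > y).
The degree is 3 — a generic line meets the curve in up to 3 points.
Solving for integer coefficients yields p as stated.

2*x*y^2 - 3*y^3 - 2*x^2 - y^2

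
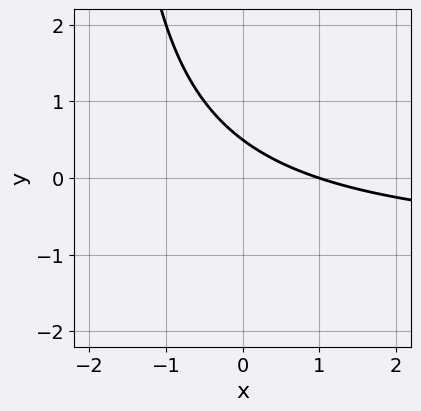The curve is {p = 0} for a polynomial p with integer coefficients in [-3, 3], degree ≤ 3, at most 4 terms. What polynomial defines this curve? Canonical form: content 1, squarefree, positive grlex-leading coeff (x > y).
x*y + x + 2*y - 1

1. deg p = 2. A generic line meets the curve in up to 2 points.
2. Against the integer gridlines: it crosses the x-axis at the gridline x = 1.
3. Fitting integer coefficients to these (and the overall shape) gives p.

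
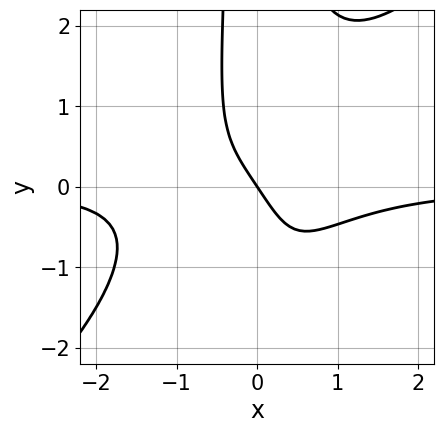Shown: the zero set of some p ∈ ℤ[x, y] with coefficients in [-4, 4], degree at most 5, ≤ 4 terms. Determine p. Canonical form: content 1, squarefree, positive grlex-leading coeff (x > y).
3*x^3*y - 3*x^2*y^2 + 3*x + 2*y

deg p = 4. The shape is more complex than any degree-3 curve.
Against the integer gridlines: it meets the y-axis at y = 0 (among the integer gridlines); it meets the x-axis at x = 0 (among the integer gridlines).
The integer polynomial consistent with all of this is the stated p.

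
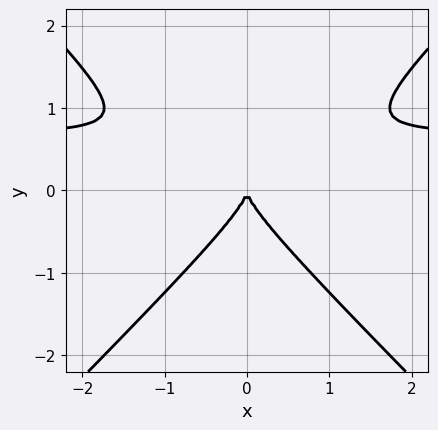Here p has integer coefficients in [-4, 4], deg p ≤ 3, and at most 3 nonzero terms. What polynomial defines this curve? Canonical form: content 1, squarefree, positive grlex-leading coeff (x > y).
3*x^2*y - 3*y^3 - 2*x^2

(a) deg p = 3.
(b) Symmetries: mirror symmetry x ↦ −x ⇒ only even powers of x.
(c) Against the integer gridlines: it crosses the x-axis at the gridline x = 0; it meets the y-axis at y = 0 (among the integer gridlines).
(d) Together with the visible shape, these determine p as stated.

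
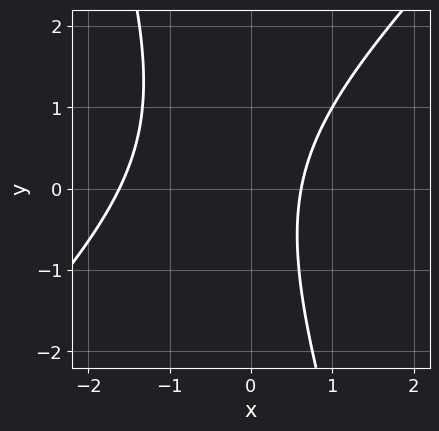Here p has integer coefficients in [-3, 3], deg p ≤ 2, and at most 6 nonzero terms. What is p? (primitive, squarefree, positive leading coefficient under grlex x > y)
3*x^2 - 2*x*y - y^2 + 3*x - 3

(a) Degree: the shape is more complex than any degree-1 curve, so deg p = 2.
(b) Against the integer gridlines: the curve avoids every integer y-axis point in the box.
(c) Fitting integer coefficients to these (and the overall shape) gives p.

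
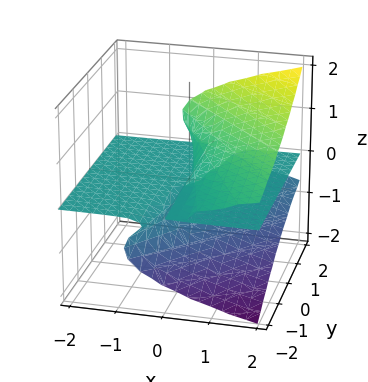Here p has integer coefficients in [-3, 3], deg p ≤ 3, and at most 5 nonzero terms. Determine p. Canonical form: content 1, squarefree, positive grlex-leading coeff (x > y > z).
2*y*z^2 - 3*z^3 + 2*x*z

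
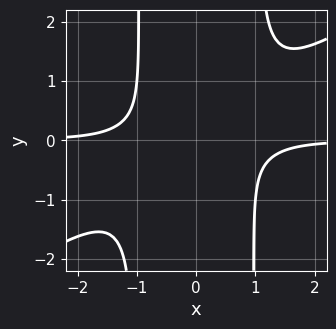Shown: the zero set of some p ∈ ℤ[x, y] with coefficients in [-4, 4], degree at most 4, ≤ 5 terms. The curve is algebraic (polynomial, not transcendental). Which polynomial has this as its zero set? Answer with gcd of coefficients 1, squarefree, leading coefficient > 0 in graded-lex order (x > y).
Degree: no degree-3 curve has this shape, so deg p = 4.
Reading off the gridlines: it misses every integer gridline on the y-axis; the curve avoids every integer x-axis point in the box.
Together with the visible shape, these determine p as stated.

2*x^3*y - 3*x^2*y^2 - x*y + 3*y^2 + 1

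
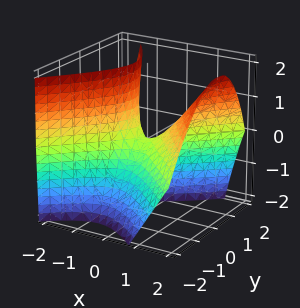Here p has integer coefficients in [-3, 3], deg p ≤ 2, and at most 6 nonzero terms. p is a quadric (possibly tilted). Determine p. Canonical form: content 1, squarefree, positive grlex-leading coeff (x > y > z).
(a) The degree is 2 — a generic line meets the surface in up to 2 points.
(b) Observable constraints: it meets the x-axis at x = 0 (among the integer gridlines); it crosses the z-axis at the gridline z = 0; it meets the y-axis at y = 0 (among the integer gridlines).
(c) Matching integer coefficients to the picture gives p.

3*x^2 - 2*x*z - 3*y^2 + y*z - 2*z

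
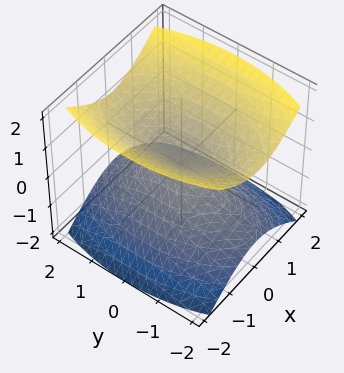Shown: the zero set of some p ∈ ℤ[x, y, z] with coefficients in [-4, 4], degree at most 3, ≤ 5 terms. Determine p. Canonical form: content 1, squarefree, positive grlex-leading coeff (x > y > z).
3*x^2 + y^2 - 3*z^2

1. I count 2 distinct pieces. They look like related sheets of one shape, so recover p as a whole.
2. The degree is 2 — two nappes meeting at a single point; a quadric.
3. Symmetries: mirror symmetry z ↦ −z ⇒ only even powers of z; it's symmetric under x → −x, forcing even powers of x; it's symmetric under y → −y, forcing even powers of y.
4. Observable constraints: it meets the x-axis at x = 0 (among the integer gridlines); it meets the z-axis at z = 0 (among the integer gridlines).
5. Putting this together gives p.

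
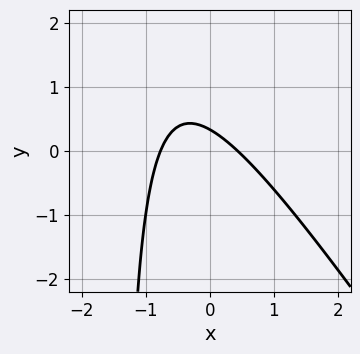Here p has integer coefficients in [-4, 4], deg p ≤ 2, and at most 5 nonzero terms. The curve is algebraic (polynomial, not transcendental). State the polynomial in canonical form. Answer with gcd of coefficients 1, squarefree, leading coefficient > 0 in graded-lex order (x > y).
3*x^2 + 2*x*y + x + 3*y - 1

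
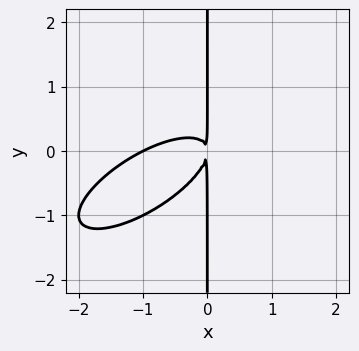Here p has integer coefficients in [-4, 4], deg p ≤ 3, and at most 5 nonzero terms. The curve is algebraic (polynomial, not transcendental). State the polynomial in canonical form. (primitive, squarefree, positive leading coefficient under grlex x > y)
First, deg p = 3. The shape is more complex than any degree-2 curve.
Next, from the visible intercepts: it meets the x-axis at x = -1 (among the integer gridlines); the visible y-axis segment lies entirely on the curve.
Finally, assembling these constraints gives the stated polynomial.

x^3 - 2*x^2*y + 2*x*y^2 + x^2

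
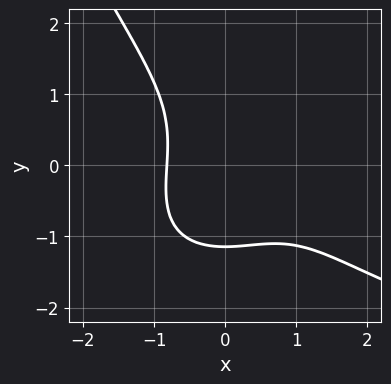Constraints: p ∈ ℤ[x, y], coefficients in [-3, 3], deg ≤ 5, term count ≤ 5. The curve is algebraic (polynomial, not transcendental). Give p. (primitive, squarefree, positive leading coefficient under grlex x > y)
x^3*y + 3*x^3 + 2*y^3 - 2*x^2 + 3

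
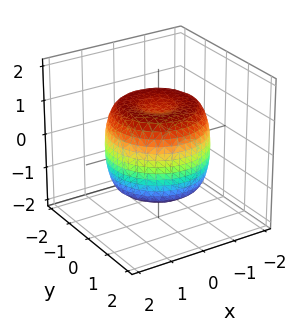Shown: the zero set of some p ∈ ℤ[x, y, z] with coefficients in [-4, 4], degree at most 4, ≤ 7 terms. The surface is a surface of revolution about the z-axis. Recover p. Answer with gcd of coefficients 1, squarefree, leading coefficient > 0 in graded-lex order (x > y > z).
(a) Degree: a generic line meets the surface in up to 4 points, so deg p = 4.
(b) By symmetry, the surface is invariant under rotation about z: p = q(x² + y², z).
(c) Against the integer gridlines: among the integer gridlines, it crosses the z-axis at z ∈ {-1, 1}; a circular section at z = 0 has radius between 1 and 2.
(d) Assembling these constraints gives the stated polynomial.

2*x^4 + 4*x^2*y^2 + 2*y^4 - 3*x^2 - 3*y^2 + 2*z^2 - 2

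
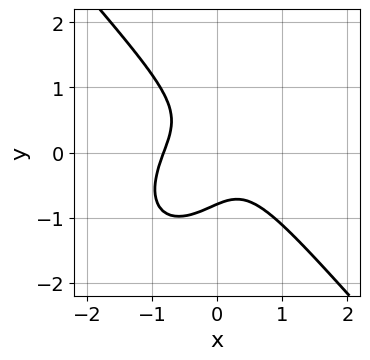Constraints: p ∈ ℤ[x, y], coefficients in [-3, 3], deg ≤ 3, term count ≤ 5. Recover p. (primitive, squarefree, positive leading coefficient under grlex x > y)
3*x^3 + 2*y^3 + x^2 + 2*x*y + 1

deg p = 3. No degree-2 curve has this shape.
Matching integer coefficients to the picture gives p.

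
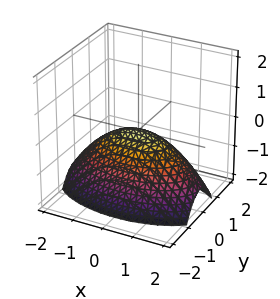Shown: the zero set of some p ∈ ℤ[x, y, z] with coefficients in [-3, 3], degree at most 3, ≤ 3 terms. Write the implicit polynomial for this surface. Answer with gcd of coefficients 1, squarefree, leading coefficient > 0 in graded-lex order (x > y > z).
x^2 + 3*y^2 + 3*z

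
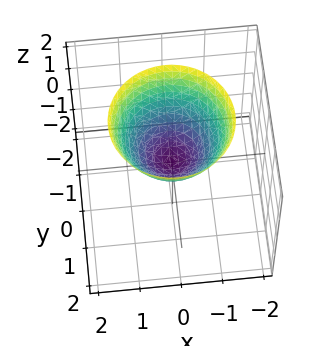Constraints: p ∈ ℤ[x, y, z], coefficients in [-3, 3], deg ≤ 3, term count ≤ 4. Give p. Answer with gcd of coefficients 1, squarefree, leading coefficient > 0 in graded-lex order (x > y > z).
First, the degree is 2 — a paraboloid; a quadric.
Next, by symmetry, the z-axis is an axis of rotation, so x and y enter only as x² + y².
Then, reading off the gridlines: one x-axis crossing is at x = 0; a circular section at z = 2 has radius between 1 and 2.
Finally, solving for integer coefficients yields p as stated.

x^2 + y^2 - z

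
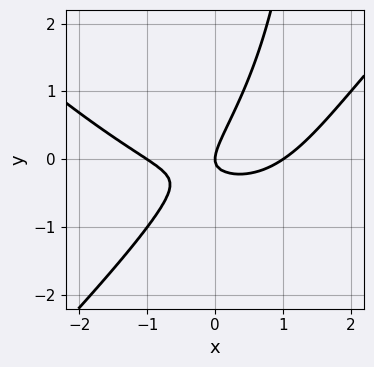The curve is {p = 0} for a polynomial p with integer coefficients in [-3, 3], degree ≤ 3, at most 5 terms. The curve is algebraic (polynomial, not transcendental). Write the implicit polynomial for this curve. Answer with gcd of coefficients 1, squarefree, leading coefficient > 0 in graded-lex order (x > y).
x^3 - x*y^2 - 3*x*y + 2*y^2 - x

The degree is 3 — no degree-2 curve has this shape.
From the axis intercepts and sections: the x-axis gridline crossings are at x ∈ {-1, 0, 1}; one y-axis crossing is at y = 0.
Solving for integer coefficients yields p as stated.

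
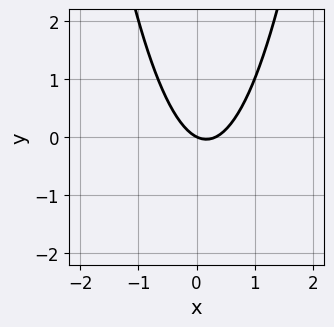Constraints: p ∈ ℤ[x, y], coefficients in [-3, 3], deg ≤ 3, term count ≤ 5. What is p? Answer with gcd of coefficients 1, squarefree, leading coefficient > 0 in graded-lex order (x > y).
First, degree: a generic line meets the curve in up to 2 points, so deg p = 2.
Then, checking where it meets the axes: it meets the y-axis at y = 0 (among the integer gridlines); it meets the x-axis at x = 0 (among the integer gridlines).
Finally, putting this together gives p.

3*x^2 - x - 2*y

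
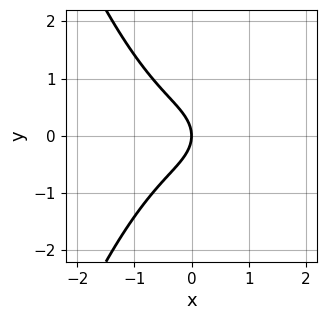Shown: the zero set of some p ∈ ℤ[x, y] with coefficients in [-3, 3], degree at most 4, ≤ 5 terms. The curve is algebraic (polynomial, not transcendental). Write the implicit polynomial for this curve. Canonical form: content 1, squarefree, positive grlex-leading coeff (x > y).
x^3 + y^2 + x

First, the degree is 3 — the shape is more complex than any degree-2 curve.
Then, symmetries: mirror symmetry y ↦ −y ⇒ only even powers of y.
Next, reading off the gridlines: one x-axis crossing is at x = 0; it meets the y-axis at y = 0 (among the integer gridlines).
Finally, matching integer coefficients to the picture gives p.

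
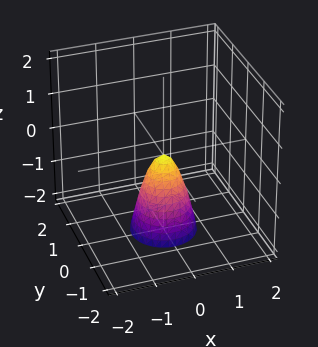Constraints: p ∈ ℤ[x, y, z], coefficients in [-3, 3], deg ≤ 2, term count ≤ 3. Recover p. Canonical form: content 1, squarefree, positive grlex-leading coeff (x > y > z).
deg p = 2. A single bowl opening along one axis; a quadric.
Symmetries: the surface is invariant under rotation about z: p = q(x² + y², z).
Checking where it meets the axes: a circular section at z = -2 has radius between 0 and 1; it meets the y-axis at y = 0 (among the integer gridlines); one x-axis crossing is at x = 0.
Matching integer coefficients to the picture gives p.

3*x^2 + 3*y^2 + z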